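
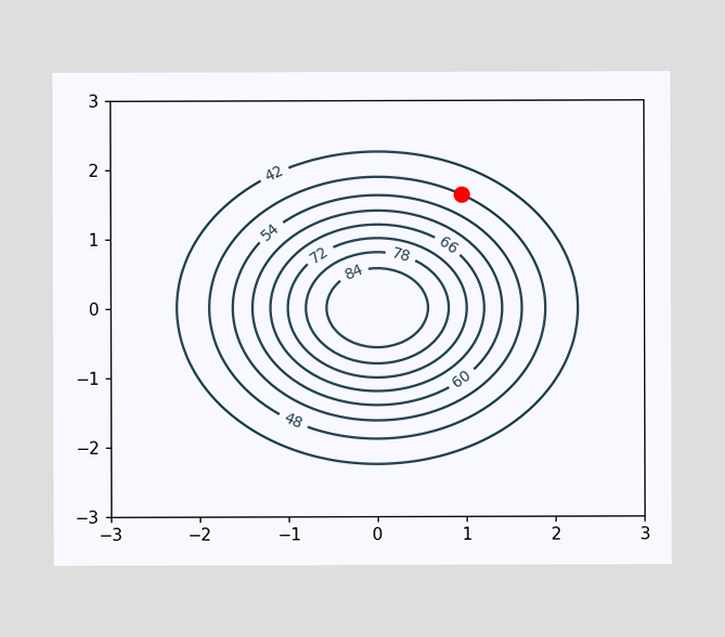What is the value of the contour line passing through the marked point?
48

The marked point sits on the contour labelled 48.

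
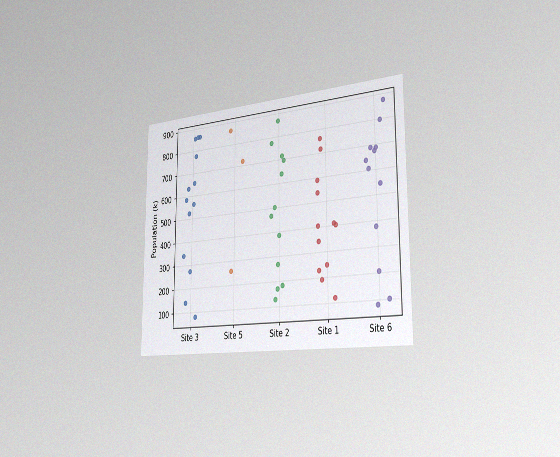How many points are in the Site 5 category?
3

The chart is viewed slightly from the right, with some photo noise. Counting the markers in the Site 5 column gives 3.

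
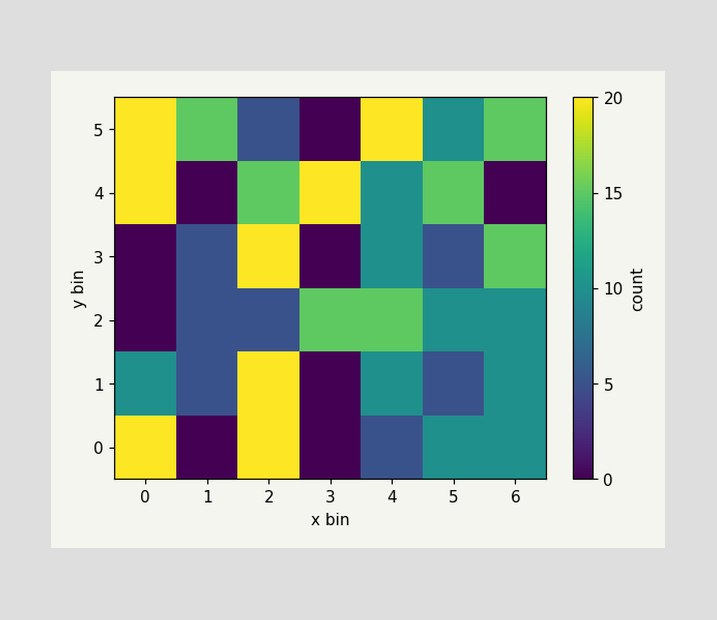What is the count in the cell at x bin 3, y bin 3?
0

Matching the cell (3, 3) against the colorbar gives 0.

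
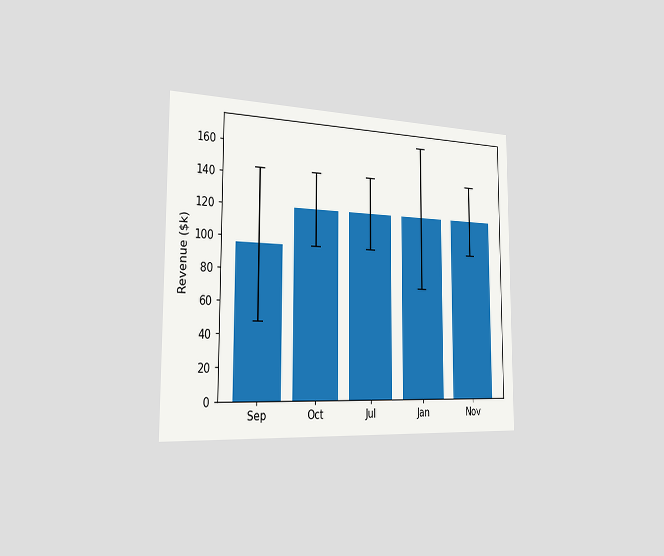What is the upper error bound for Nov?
The chart is viewed slightly from the left. The Nov bar's upper whisker reaches $144k.

$144k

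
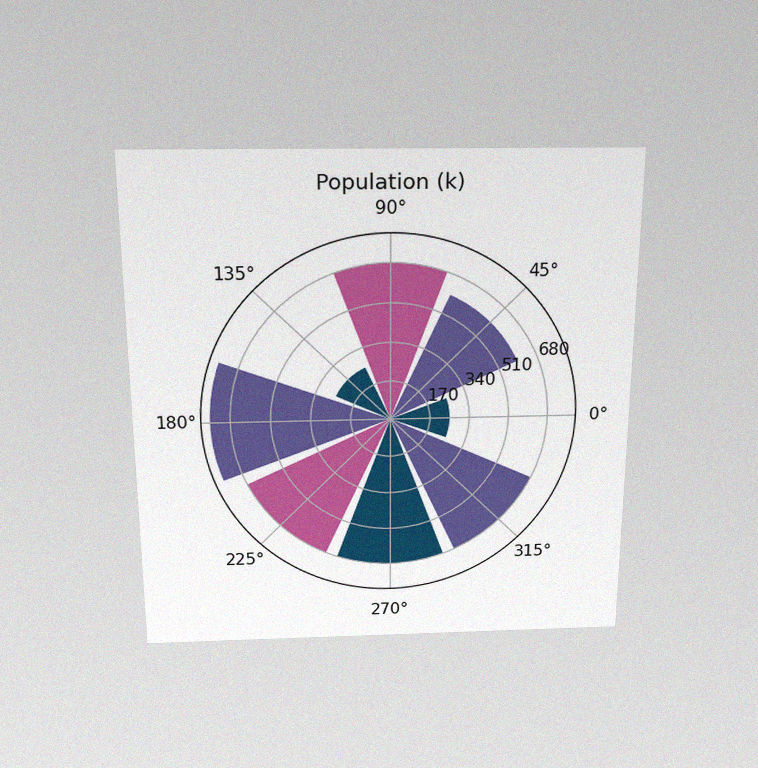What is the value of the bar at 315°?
The chart is viewed slightly from above, with some photo noise. The bar at 315° reaches 680k on the radial axis.

680k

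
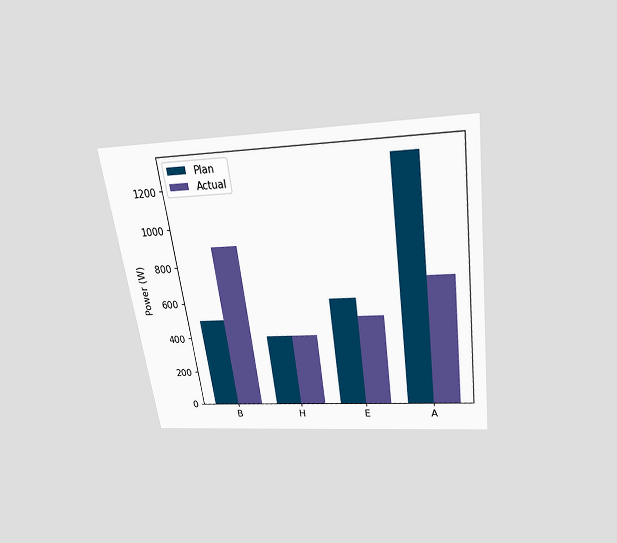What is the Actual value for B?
900W

The chart is tilted about 8° counter-clockwise and viewed slightly from above. The Actual bar at B reaches 900W on the y-axis.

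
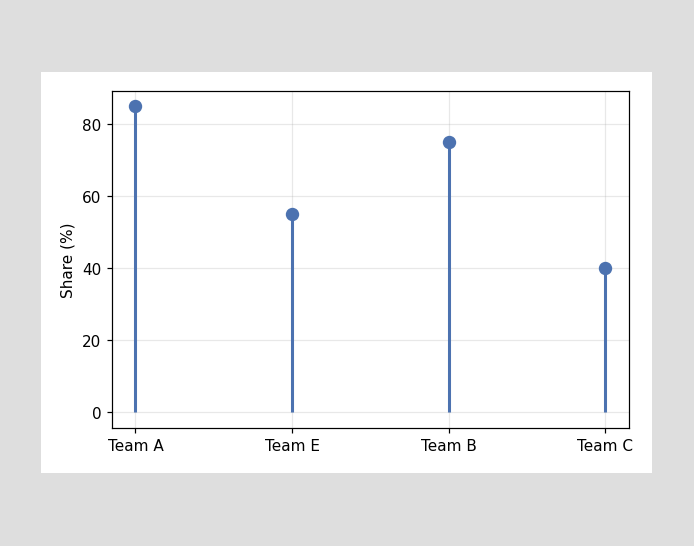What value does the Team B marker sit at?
75%

The Team B marker sits at 75%.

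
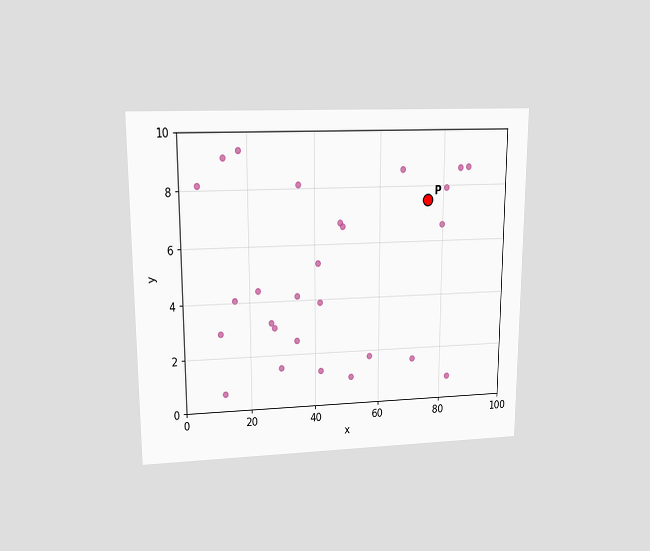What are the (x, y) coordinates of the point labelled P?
(75, 7.5)

The chart is viewed at a slight angle. Following the gridlines from P to each axis, P sits at (75, 7.5).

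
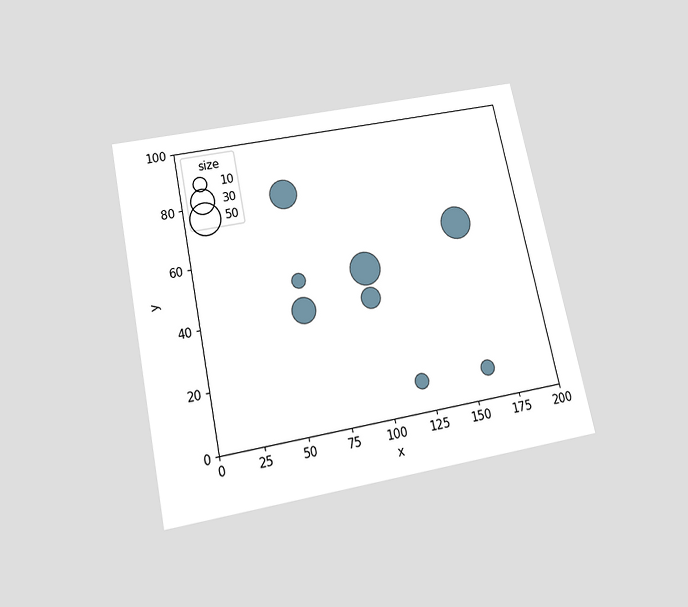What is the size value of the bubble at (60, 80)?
The chart is tilted about 12° counter-clockwise and viewed slightly from below. Matching the bubble at (60, 80) against the size legend gives 40.

40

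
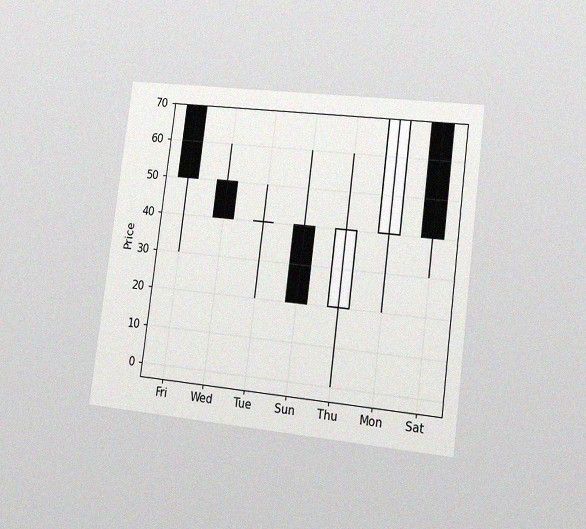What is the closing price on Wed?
40

The chart is tilted about 7° clockwise and viewed slightly from the right, with some photo noise. The Wed candle closes at 40.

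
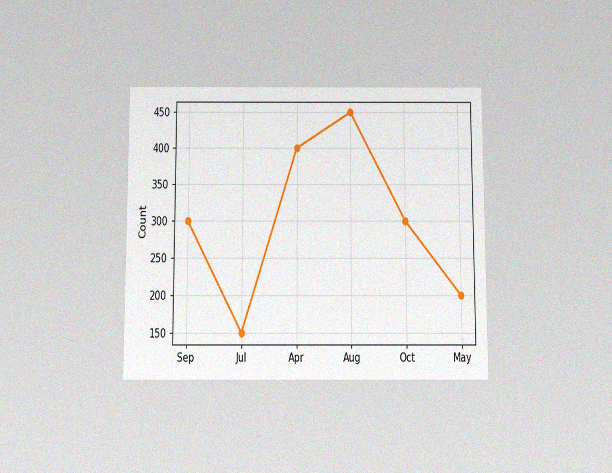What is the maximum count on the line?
The chart is viewed slightly from below, with some photo noise. The highest point is at Aug, and reading across to the y-axis gives 450.

450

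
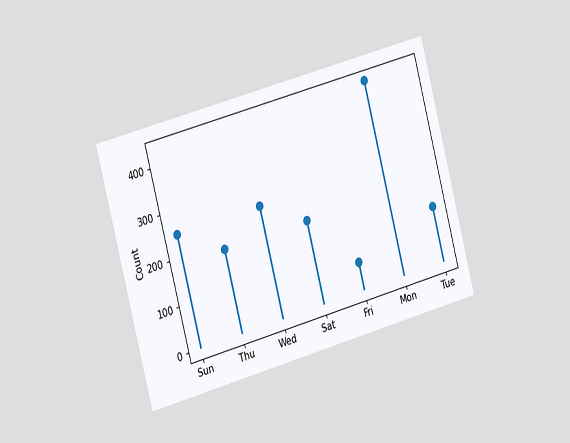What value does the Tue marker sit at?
The chart is tilted about 15° counter-clockwise and viewed slightly from the left. The Tue marker sits at 124.

124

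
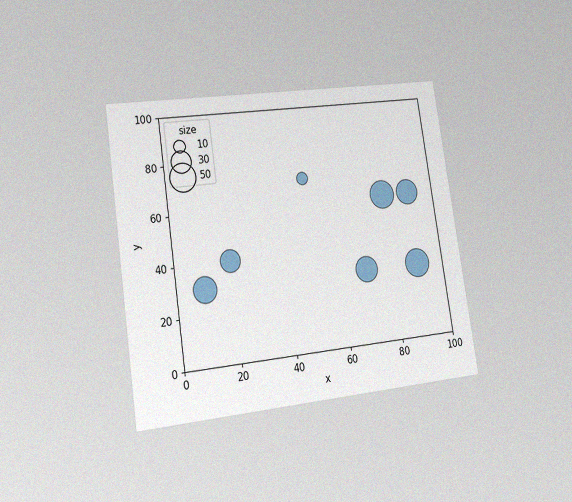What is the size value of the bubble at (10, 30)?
40

The chart is tilted about 8° counter-clockwise and viewed slightly from the left, with some photo noise. Matching the bubble at (10, 30) against the size legend gives 40.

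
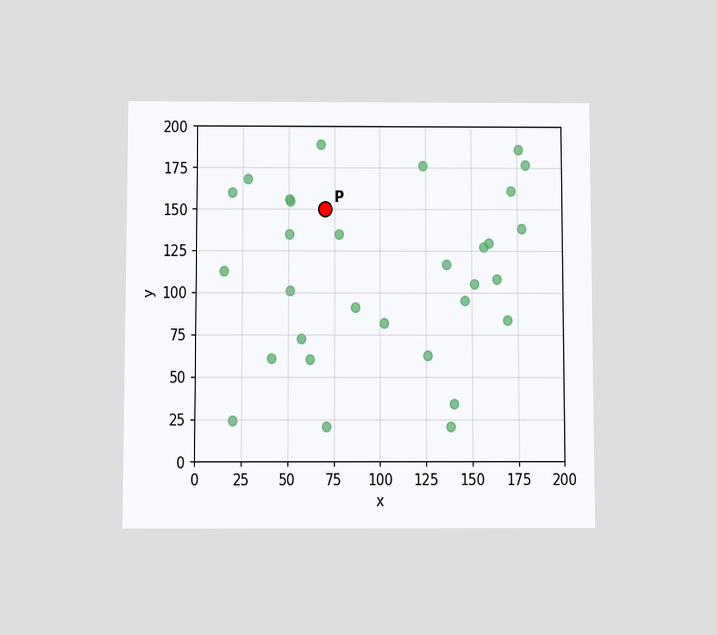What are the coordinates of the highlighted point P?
(70, 150)

The chart is viewed slightly from below. Following the gridlines from P to each axis, P sits at (70, 150).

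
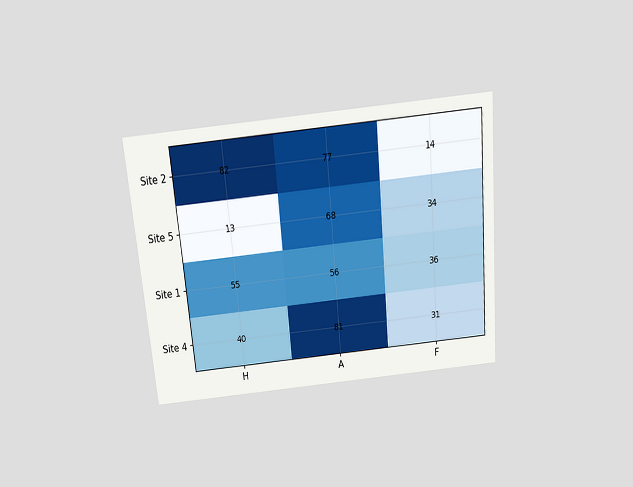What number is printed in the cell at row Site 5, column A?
The chart is tilted about 5° counter-clockwise and viewed slightly from above. The (Site 5, A) cell reads 68.

68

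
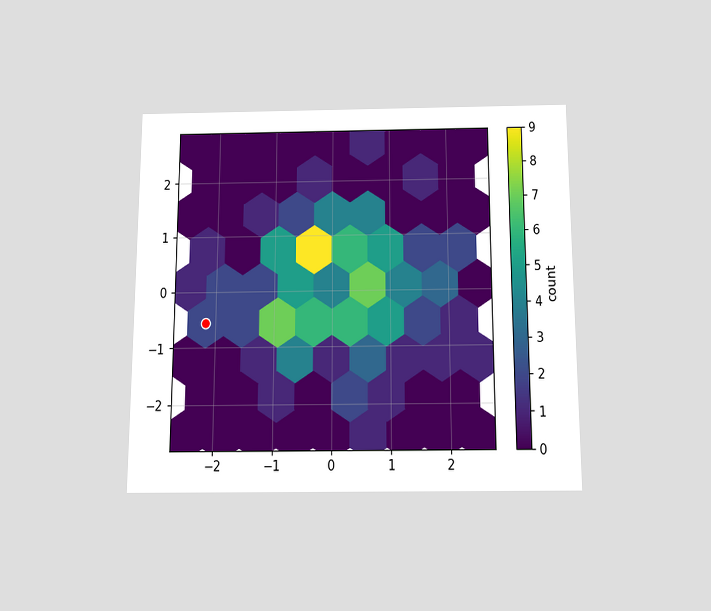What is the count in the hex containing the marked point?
2

The chart is viewed slightly from below. The marked hex reads 2 on the colorbar.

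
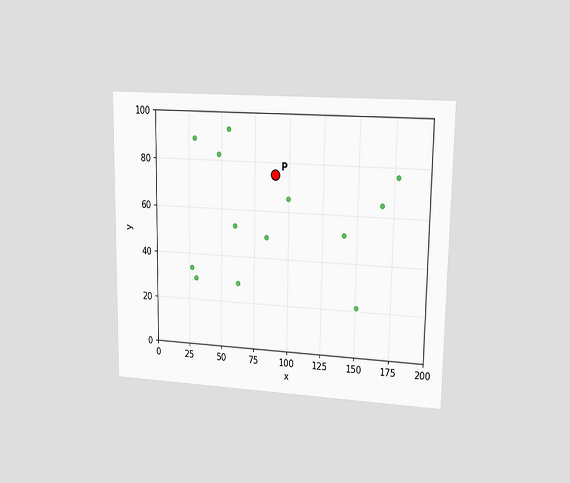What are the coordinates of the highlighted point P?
(90, 75)

The chart is viewed at a slight angle. Following the gridlines from P to each axis, P sits at (90, 75).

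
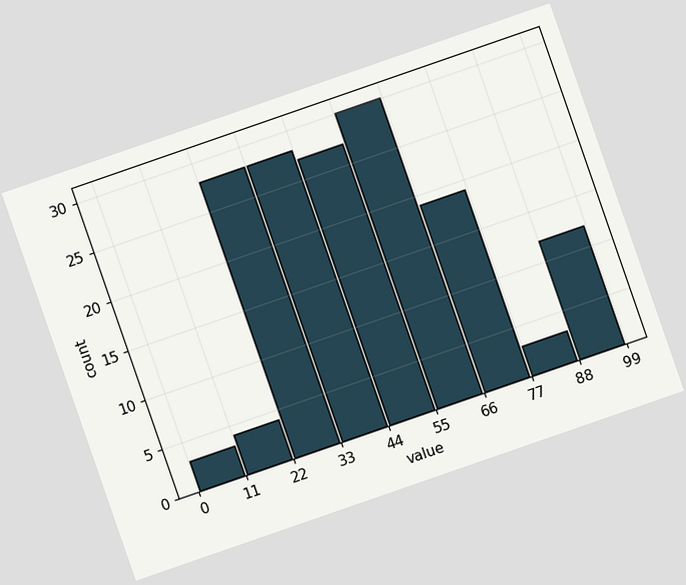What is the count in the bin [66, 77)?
The chart is tilted about 19° counter-clockwise. The [66, 77) bin has height 19.

19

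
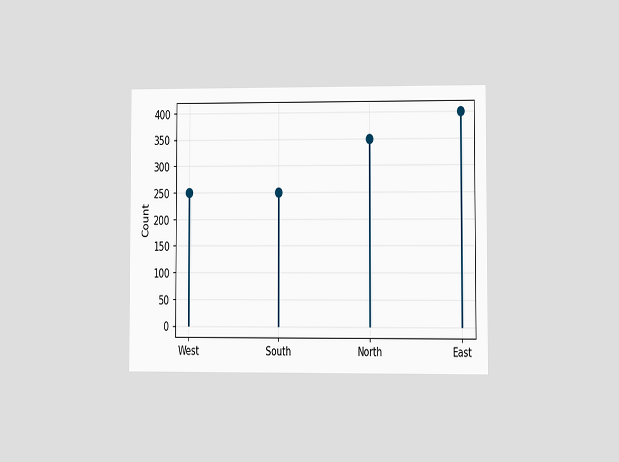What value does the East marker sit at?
400

The chart is viewed at a slight angle. The East marker sits at 400.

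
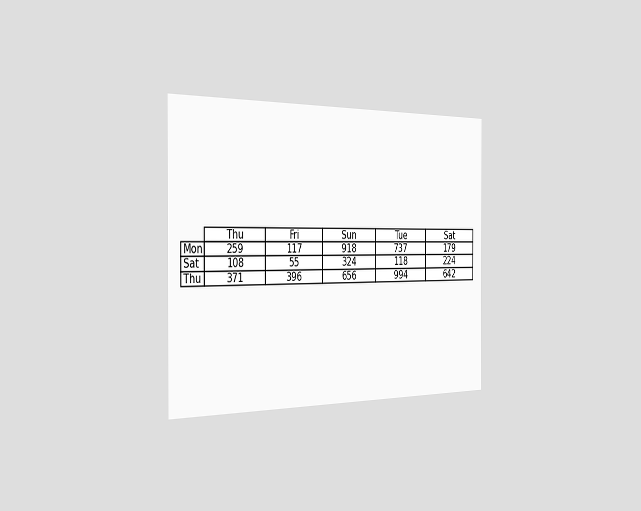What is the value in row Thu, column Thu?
The chart is viewed slightly from the left. The (Thu, Thu) cell reads 371.

371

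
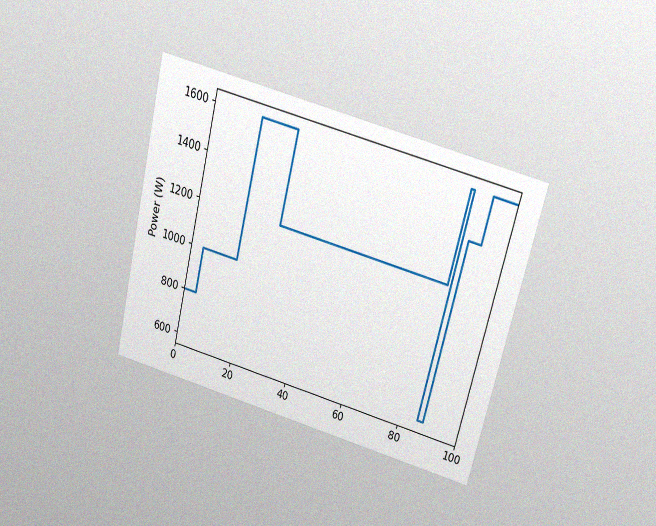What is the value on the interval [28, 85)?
The chart is tilted about 14° clockwise and viewed slightly from above, with some photo noise. On [28, 85) the step sits at 1200W.

1200W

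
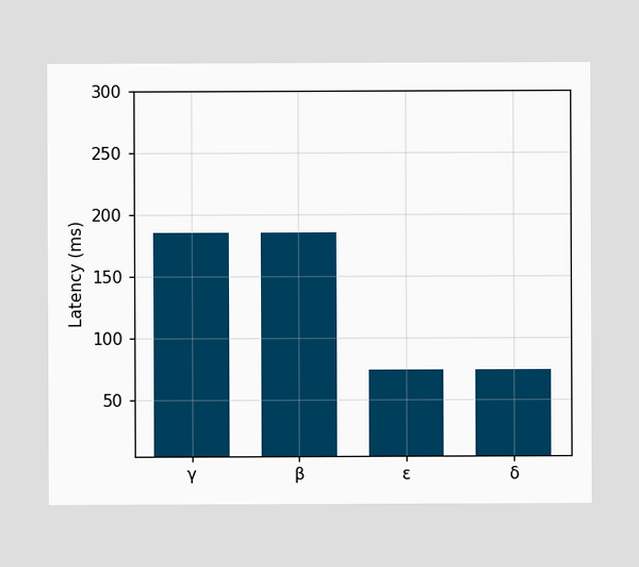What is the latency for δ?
74ms

Reading along the chart's y-axis, the δ bar reaches 74ms.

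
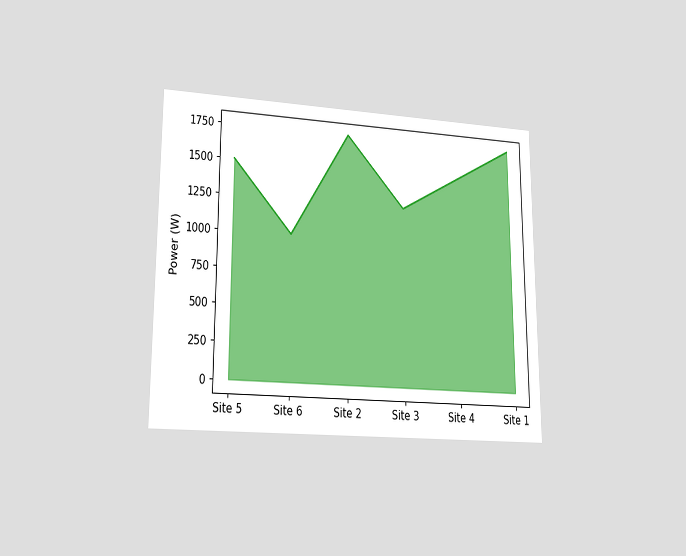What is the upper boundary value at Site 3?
1250W

The chart is viewed at a slight angle. At Site 3 the upper boundary is at 1250W.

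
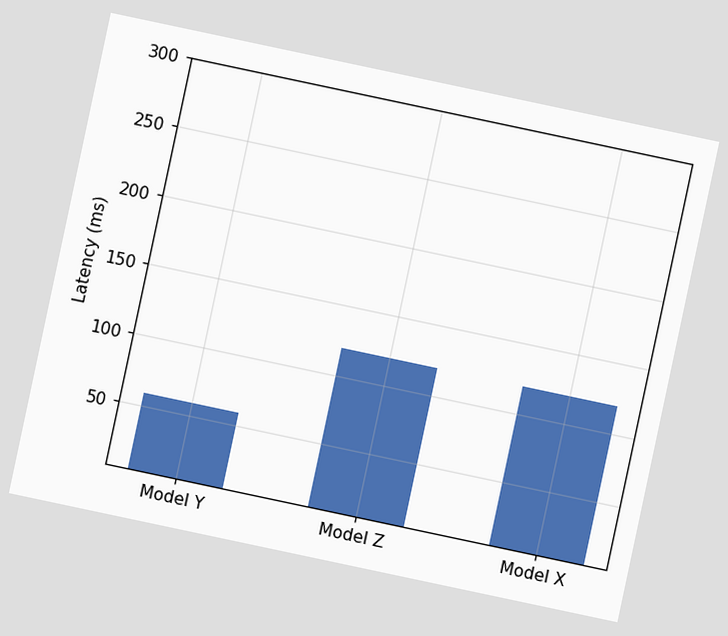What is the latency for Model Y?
The chart is tilted about 12° clockwise. Reading along the chart's y-axis, the Model Y bar reaches 60ms.

60ms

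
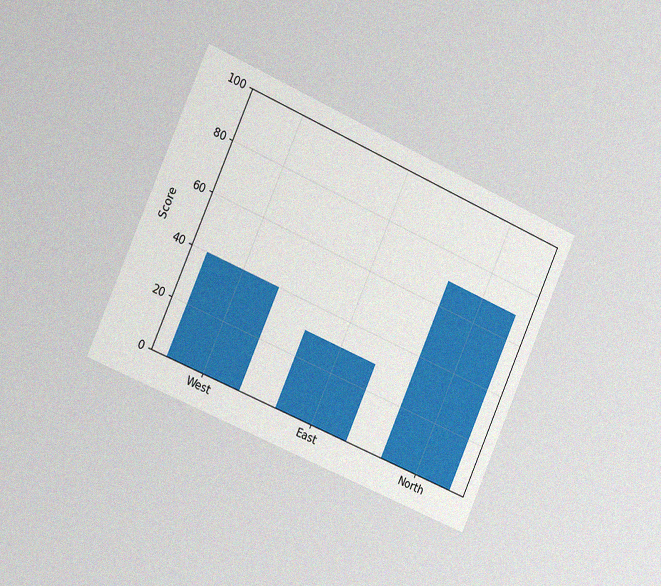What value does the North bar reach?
70

The chart is tilted about 24° clockwise and viewed slightly from the left, with some photo noise. Reading along the chart's y-axis, the North bar reaches 70.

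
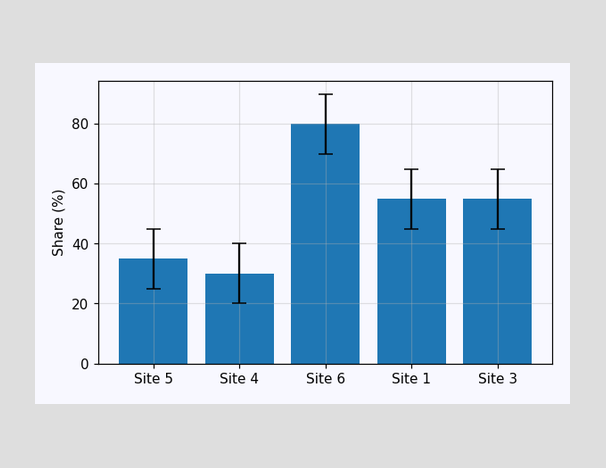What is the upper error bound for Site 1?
The Site 1 bar's upper whisker reaches 65%.

65%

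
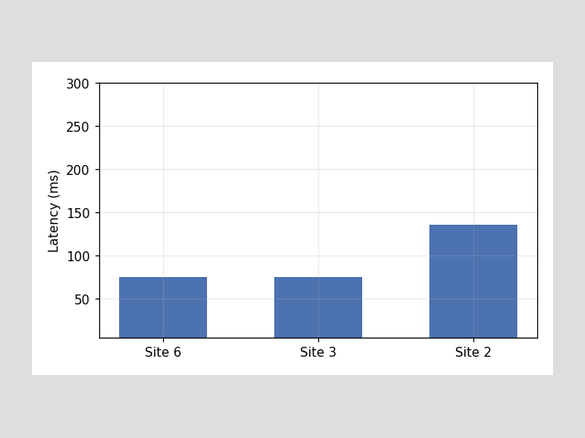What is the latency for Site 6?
75ms

Reading along the chart's y-axis, the Site 6 bar reaches 75ms.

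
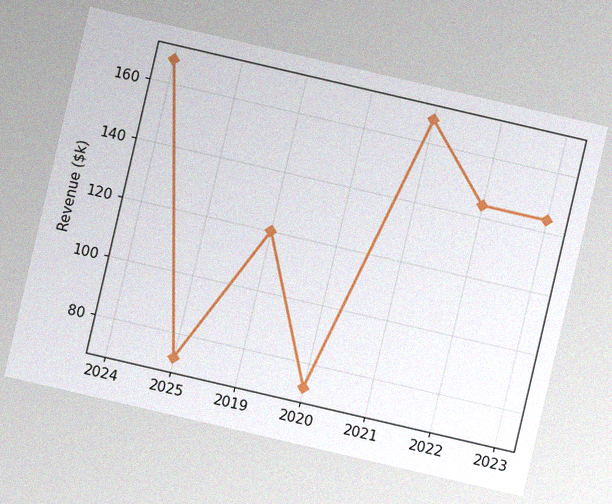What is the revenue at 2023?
The chart is tilted about 13° clockwise, with some photo noise. At 2023, the line is at $144k.

$144k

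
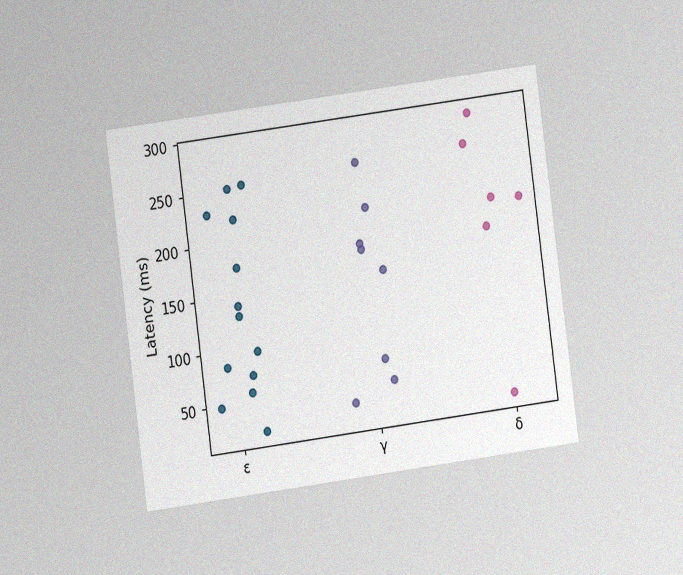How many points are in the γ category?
8

The chart is tilted about 8° counter-clockwise and viewed at a slight angle, with some photo noise. Counting the markers in the γ column gives 8.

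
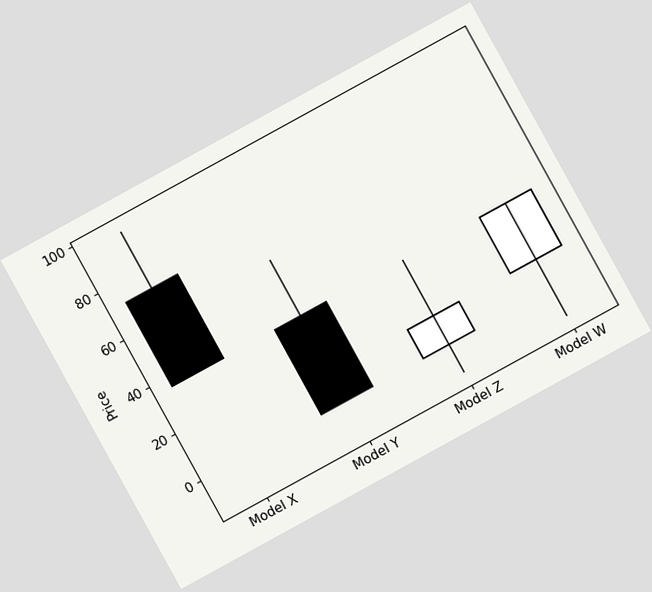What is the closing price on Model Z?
12

The chart is tilted about 29° counter-clockwise. The Model Z candle closes at 12.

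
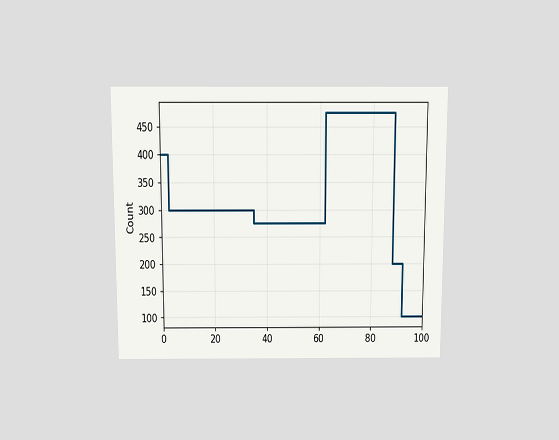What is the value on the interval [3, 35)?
300

The chart is viewed slightly from above. On [3, 35) the step sits at 300.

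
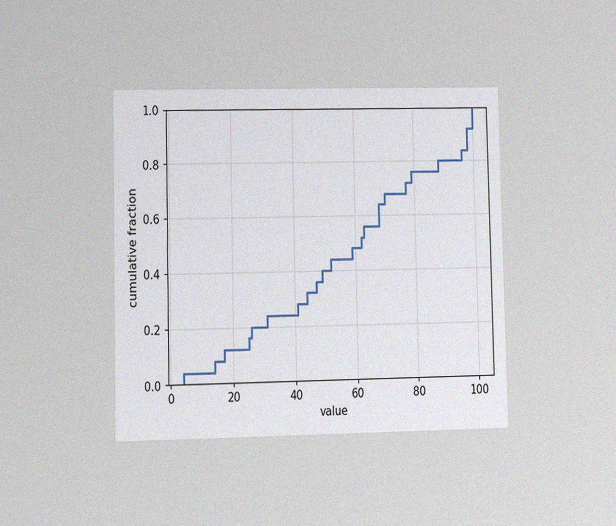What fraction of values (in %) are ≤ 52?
The chart is viewed at a slight angle, with some photo noise. At x=52 the ECDF step is at 44%.

44%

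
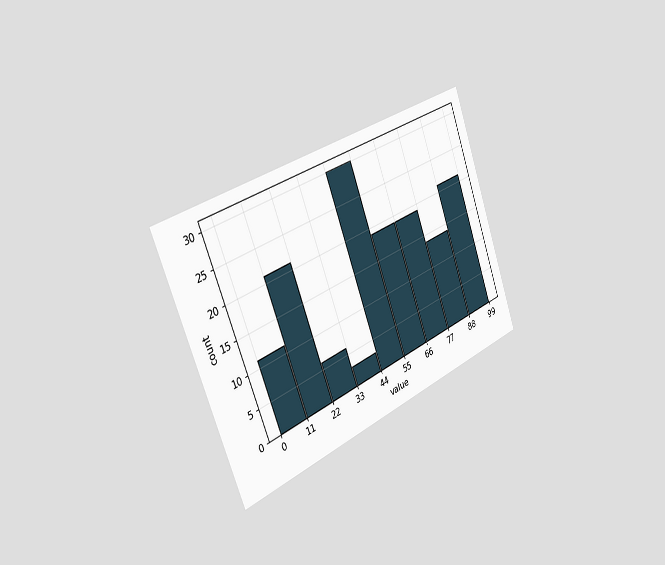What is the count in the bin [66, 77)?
19

The chart is tilted about 21° counter-clockwise and viewed slightly from the left. The [66, 77) bin has height 19.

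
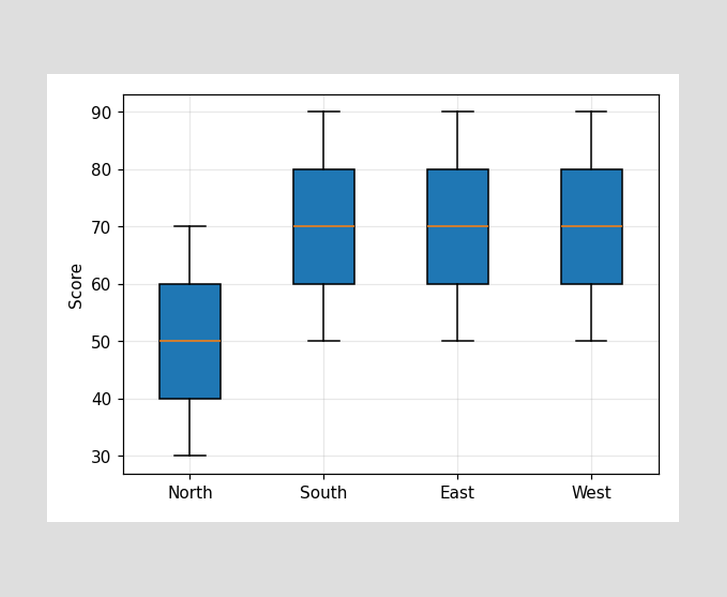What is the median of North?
The median line in the North box sits at 50.

50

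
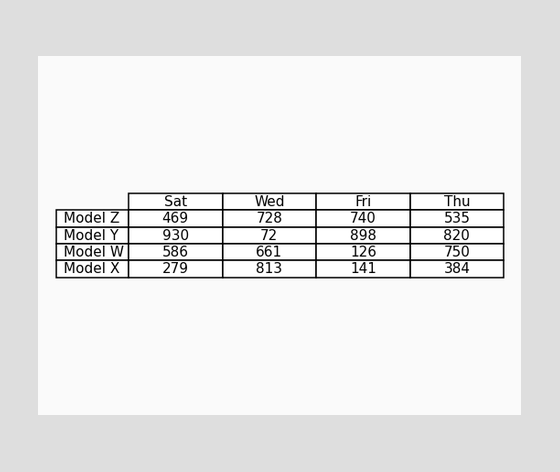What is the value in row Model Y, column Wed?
72

The (Model Y, Wed) cell reads 72.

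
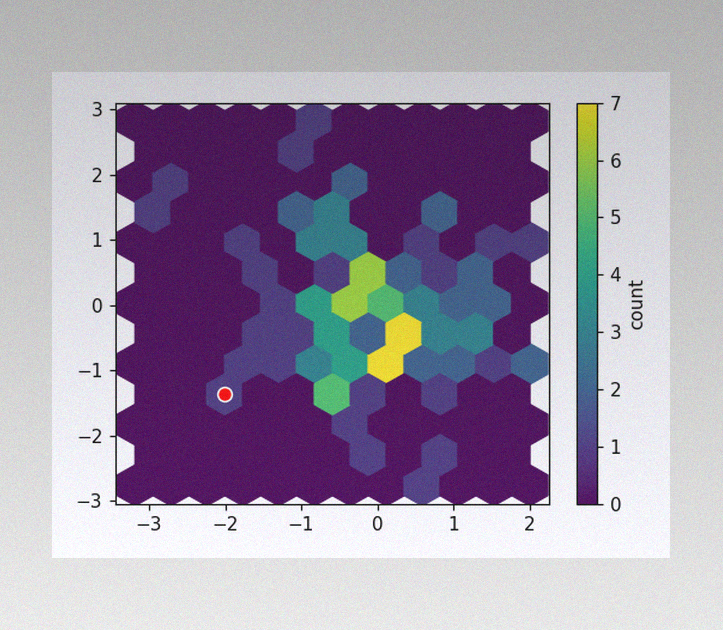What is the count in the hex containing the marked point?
The image has some photo noise and uneven lighting. The marked hex reads 1 on the colorbar.

1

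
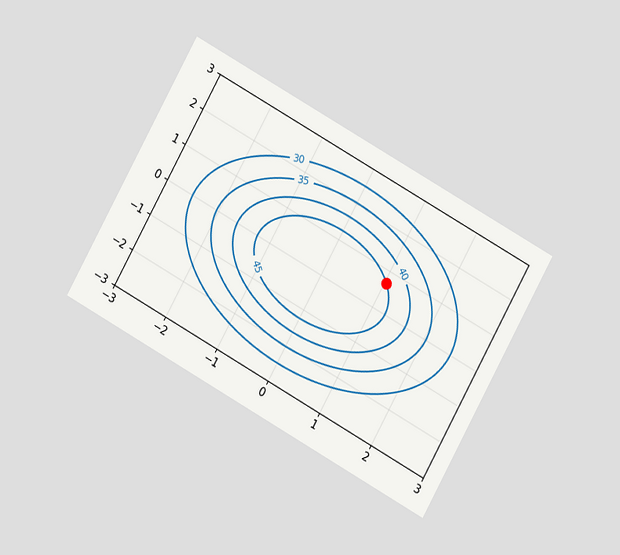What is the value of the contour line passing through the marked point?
45

The chart is tilted about 29° clockwise and viewed at a slight angle. The marked point sits on the contour labelled 45.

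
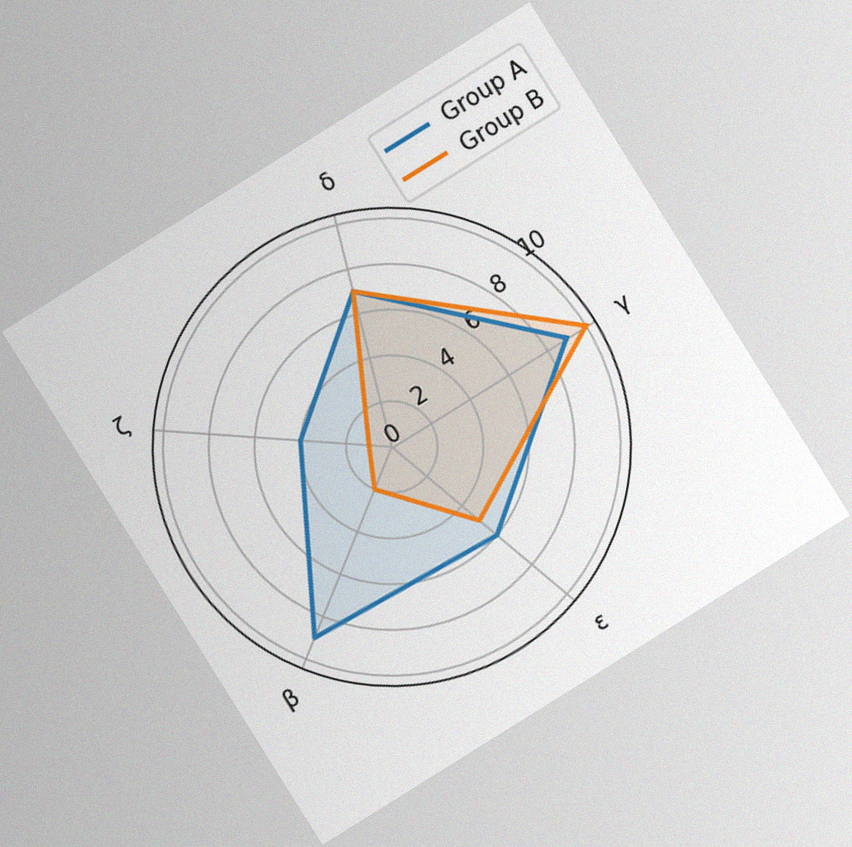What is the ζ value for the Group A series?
4

The chart is tilted about 32° counter-clockwise, with some photo noise. On the ζ axis, Group A reaches 4.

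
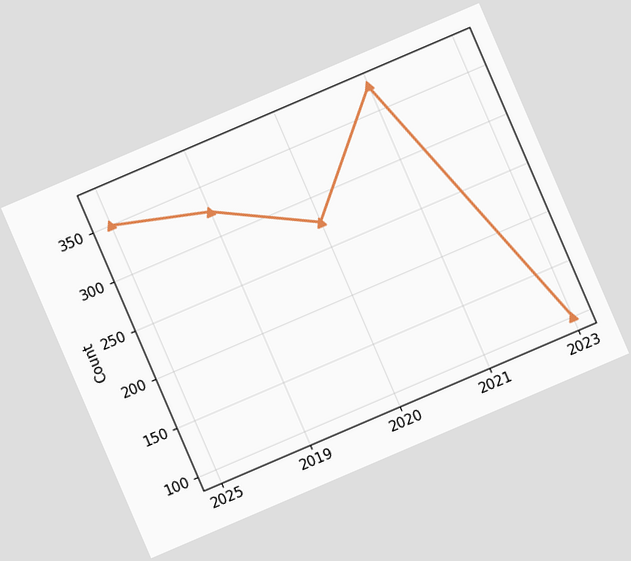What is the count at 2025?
The chart is tilted about 23° counter-clockwise. At 2025, the line is at 350.

350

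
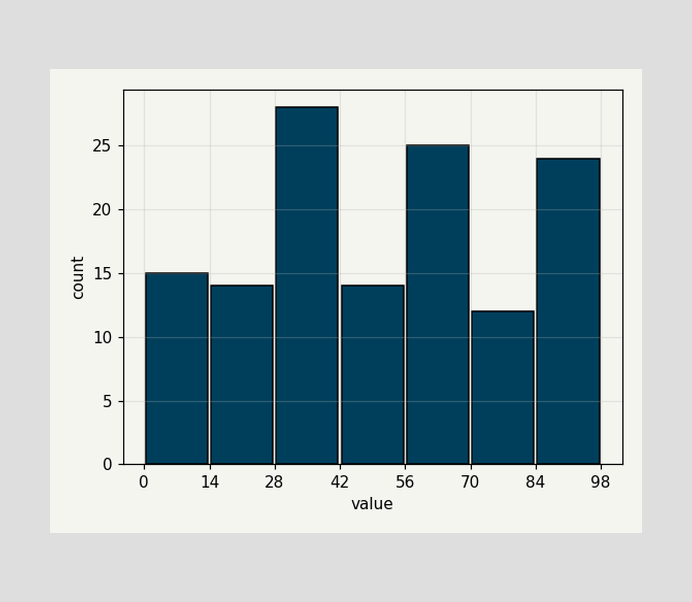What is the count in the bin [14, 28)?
The [14, 28) bin has height 14.

14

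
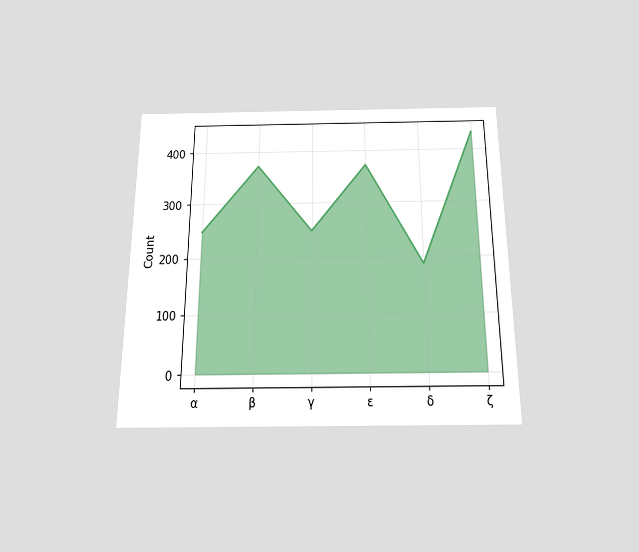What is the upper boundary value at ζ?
434

The chart is viewed slightly from below. At ζ the upper boundary is at 434.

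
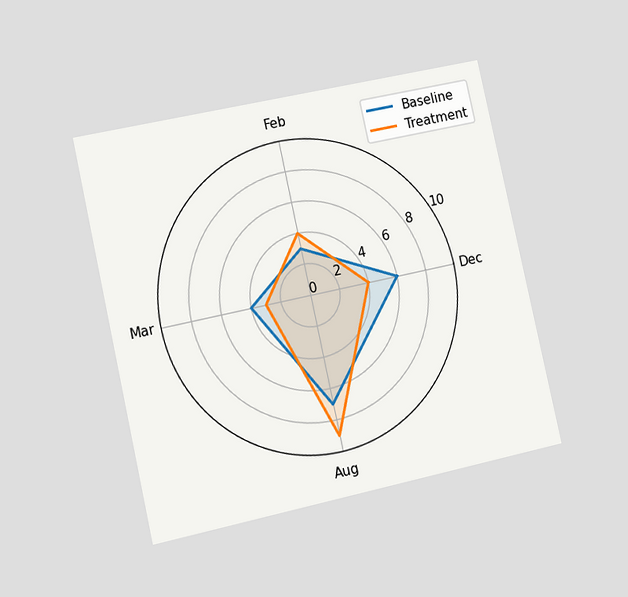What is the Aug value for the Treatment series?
9

The chart is tilted about 12° counter-clockwise and viewed slightly from the left. On the Aug axis, Treatment reaches 9.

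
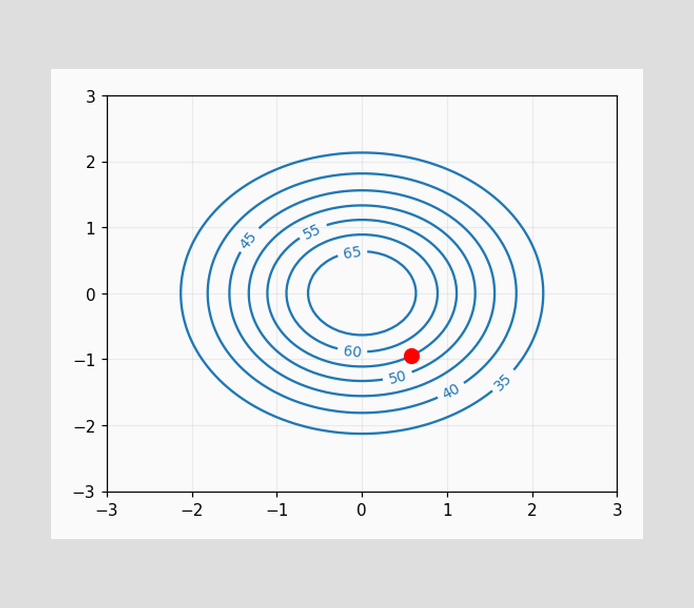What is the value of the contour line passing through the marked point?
The marked point sits on the contour labelled 55.

55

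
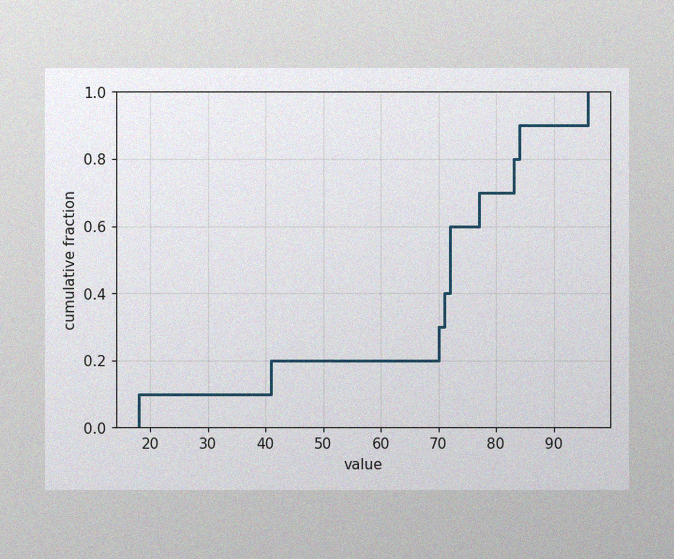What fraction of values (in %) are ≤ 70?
30%

The image has some photo noise and uneven lighting. At x=70 the ECDF step is at 30%.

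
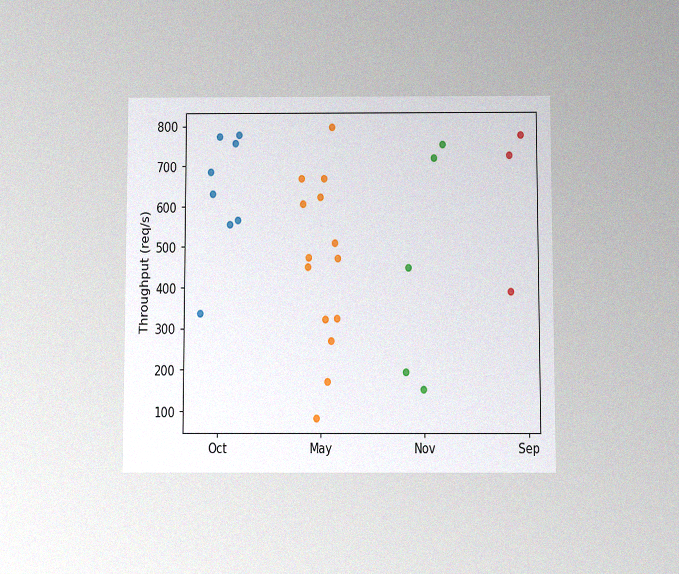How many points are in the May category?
14

The chart is viewed slightly from below, with some photo noise. Counting the markers in the May column gives 14.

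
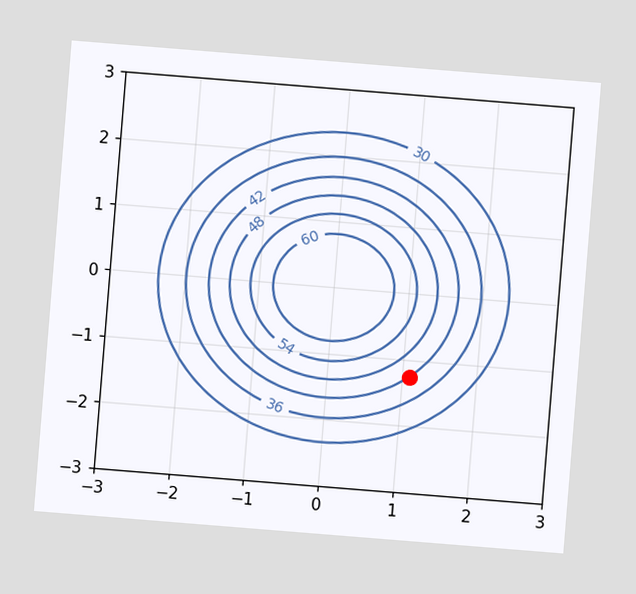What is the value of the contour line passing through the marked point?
42

The chart is tilted about 5° clockwise. The marked point sits on the contour labelled 42.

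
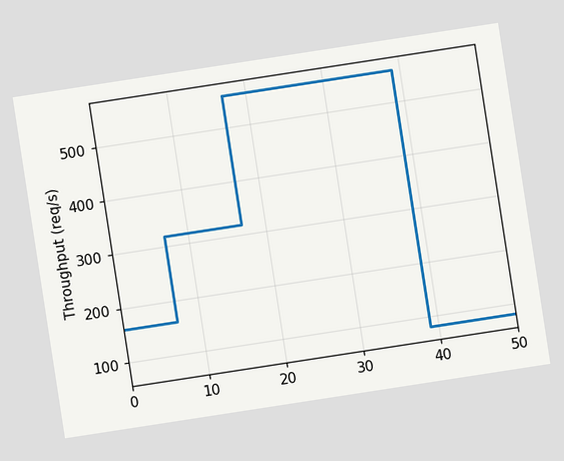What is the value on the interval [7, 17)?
320req/s

The chart is tilted about 9° counter-clockwise. On [7, 17) the step sits at 320req/s.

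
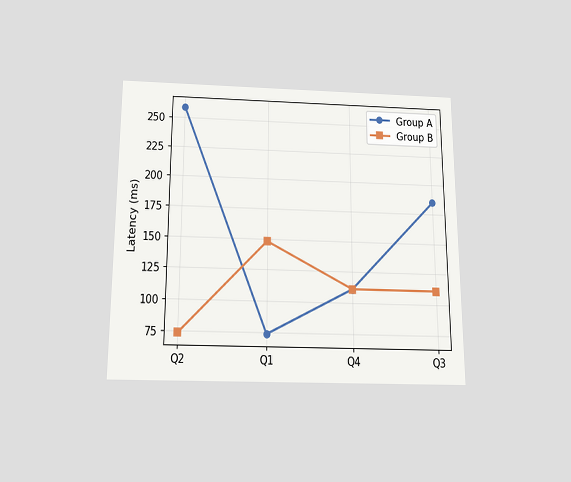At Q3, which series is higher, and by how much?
The chart is viewed slightly from below. At Q3, Group A sits above the other line by 74ms.

Group A, by 74ms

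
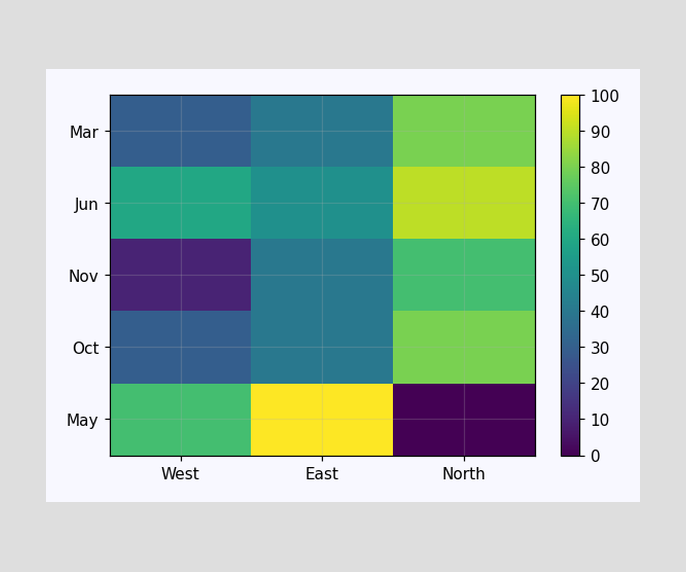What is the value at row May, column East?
100

Matching cell (May, East) against the colorbar gives 100.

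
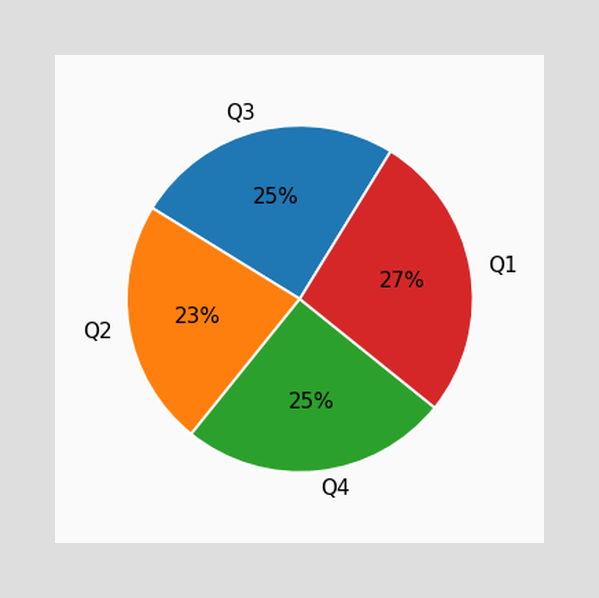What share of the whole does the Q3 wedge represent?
25%

The Q3 slice takes up 25% of the pie.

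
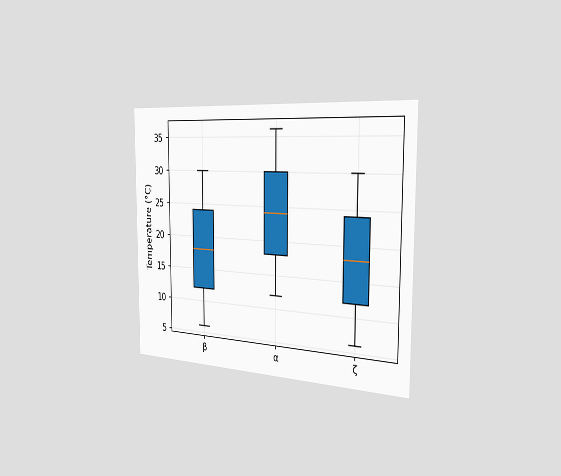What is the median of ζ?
The chart is viewed slightly from the right. The median line in the ζ box sits at 18°C.

18°C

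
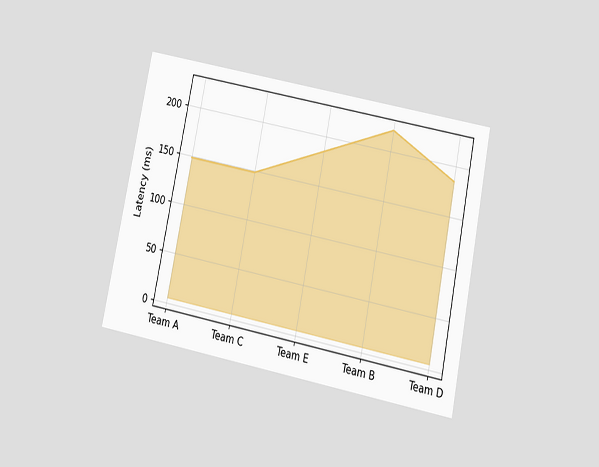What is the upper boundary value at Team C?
148ms

The chart is tilted about 11° clockwise and viewed slightly from below. At Team C the upper boundary is at 148ms.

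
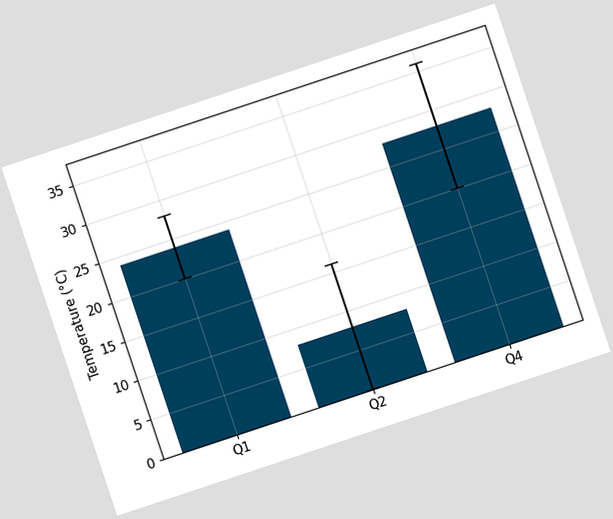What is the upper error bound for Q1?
The chart is tilted about 18° counter-clockwise. The Q1 bar's upper whisker reaches 28°C.

28°C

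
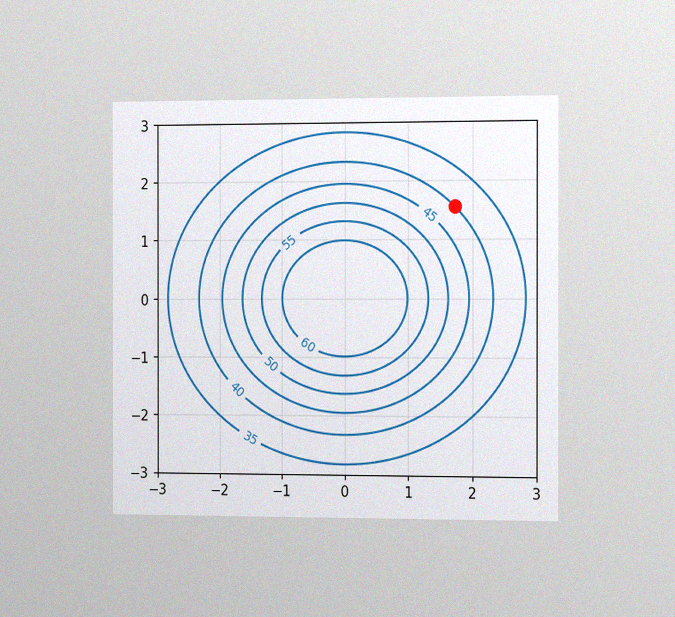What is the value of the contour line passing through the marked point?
The chart is viewed slightly from the right, with some photo noise. The marked point sits on the contour labelled 40.

40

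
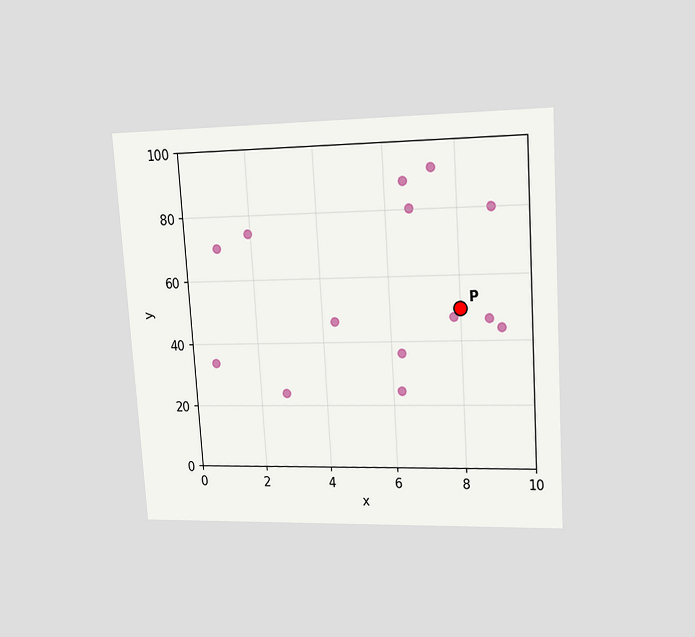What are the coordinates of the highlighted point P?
The chart is tilted about 4° counter-clockwise and viewed at a slight angle. Following the gridlines from P to each axis, P sits at (8, 50).

(8, 50)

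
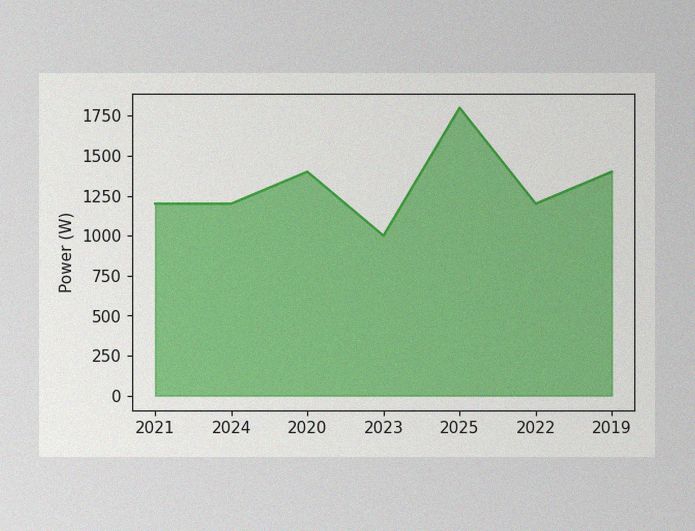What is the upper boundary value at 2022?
1200W

The image has some photo noise and uneven lighting. At 2022 the upper boundary is at 1200W.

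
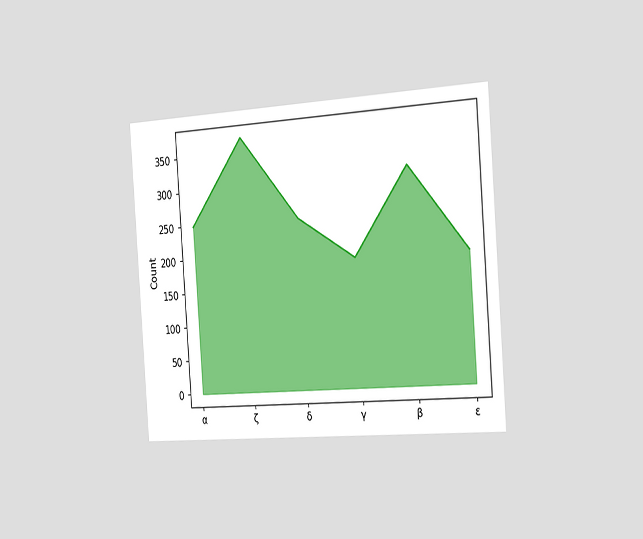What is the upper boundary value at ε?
The chart is tilted about 4° counter-clockwise and viewed slightly from the right. At ε the upper boundary is at 186.

186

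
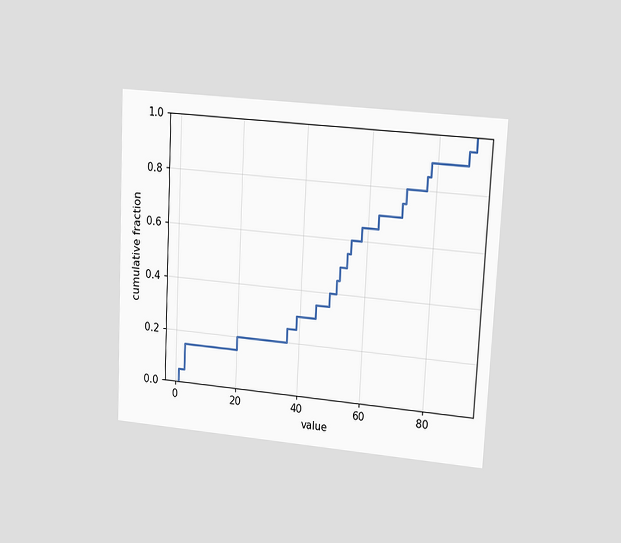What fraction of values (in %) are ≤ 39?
30%

The chart is tilted about 3° clockwise and viewed at a slight angle. At x=39 the ECDF step is at 30%.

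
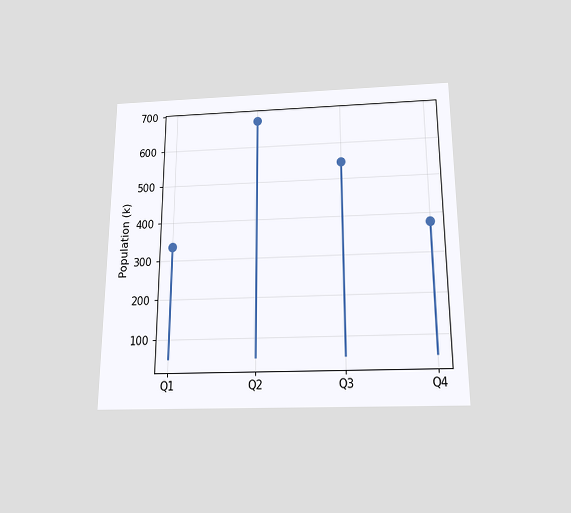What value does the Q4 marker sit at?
378k

The chart is viewed slightly from below. The Q4 marker sits at 378k.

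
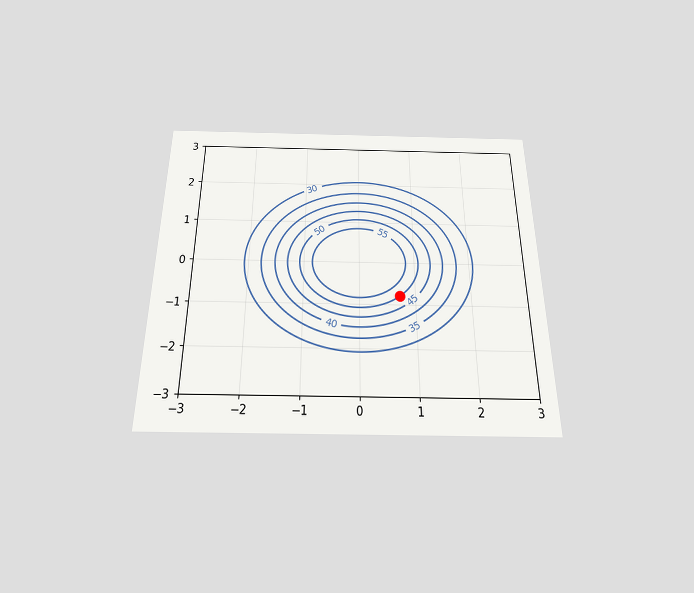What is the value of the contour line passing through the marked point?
50

The chart is viewed slightly from below. The marked point sits on the contour labelled 50.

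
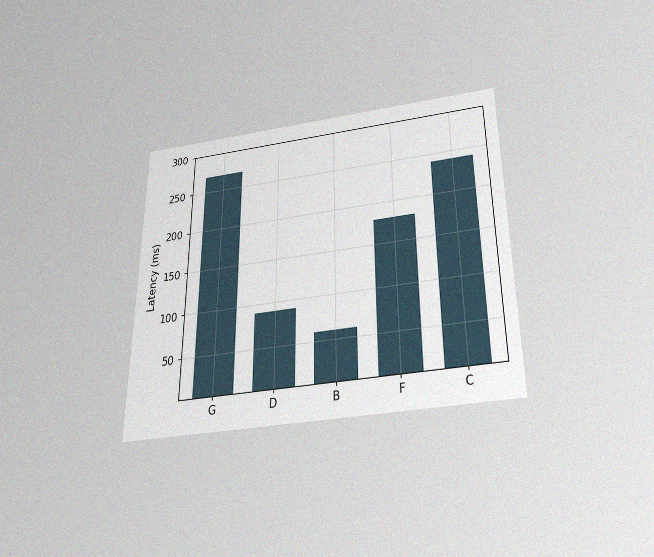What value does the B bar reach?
The chart is viewed slightly from below, with some photo noise. Reading along the chart's y-axis, the B bar reaches 60ms.

60ms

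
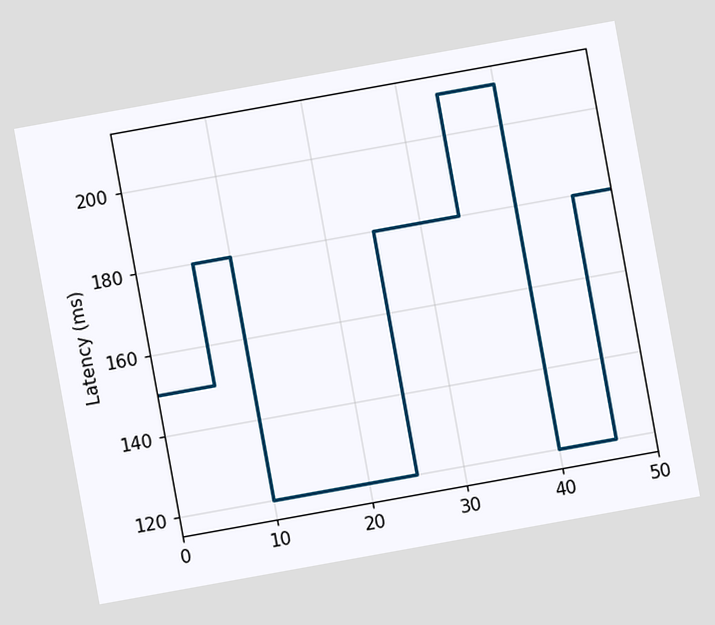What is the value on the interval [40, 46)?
120ms

The chart is tilted about 10° counter-clockwise. On [40, 46) the step sits at 120ms.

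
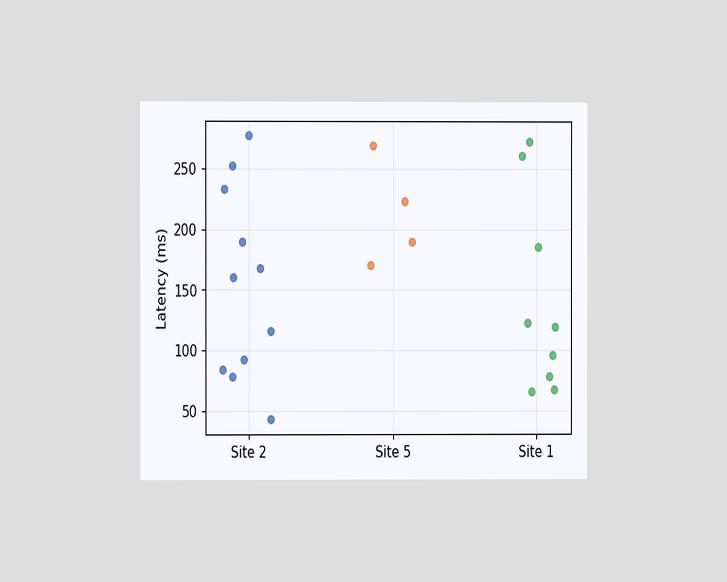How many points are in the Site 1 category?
9

The chart is viewed at a slight angle. Counting the markers in the Site 1 column gives 9.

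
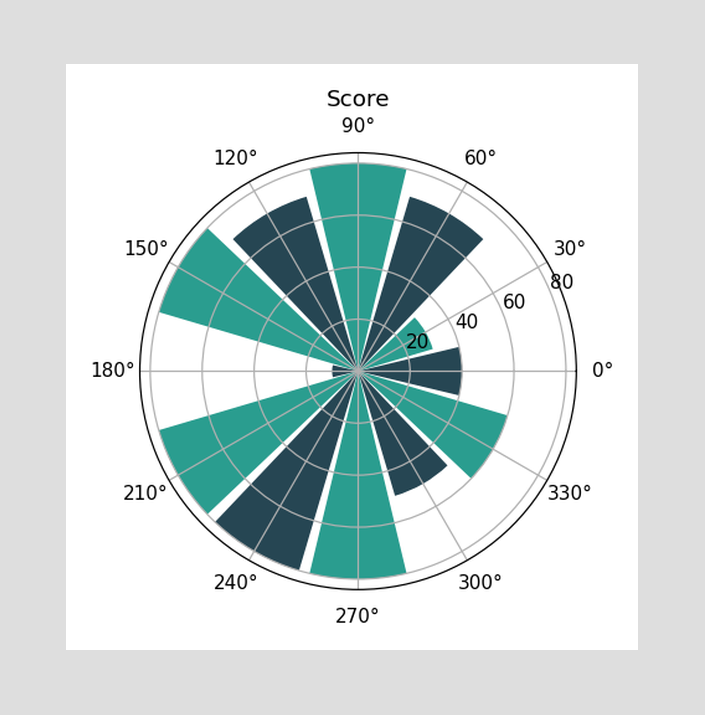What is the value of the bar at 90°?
The bar at 90° reaches 80 on the radial axis.

80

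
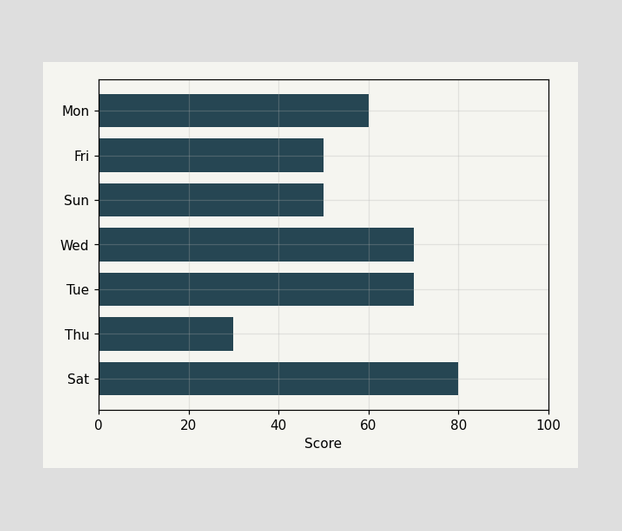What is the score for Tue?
Reading along the chart's x-axis, the Tue bar reaches 70.

70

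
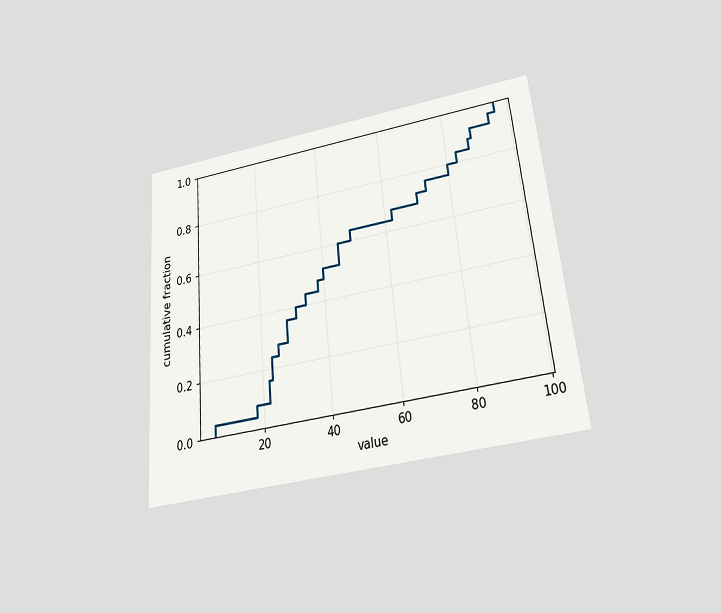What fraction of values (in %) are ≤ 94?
The chart is tilted about 5° counter-clockwise and viewed slightly from below. At x=94 the ECDF step is at 96%.

96%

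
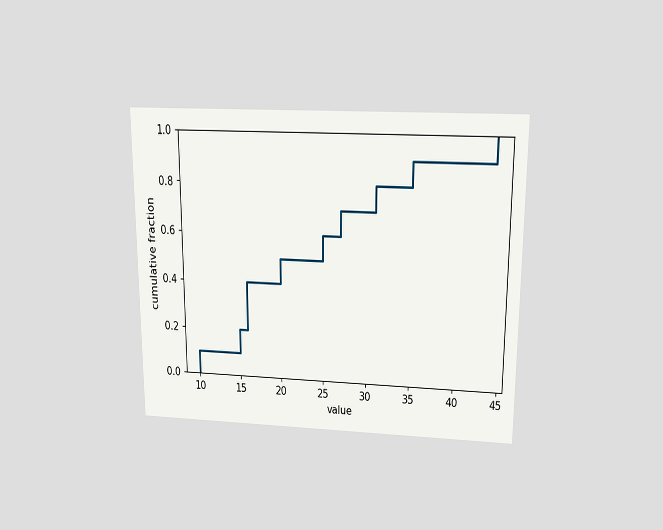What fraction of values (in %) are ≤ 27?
70%

The chart is viewed slightly from above. At x=27 the ECDF step is at 70%.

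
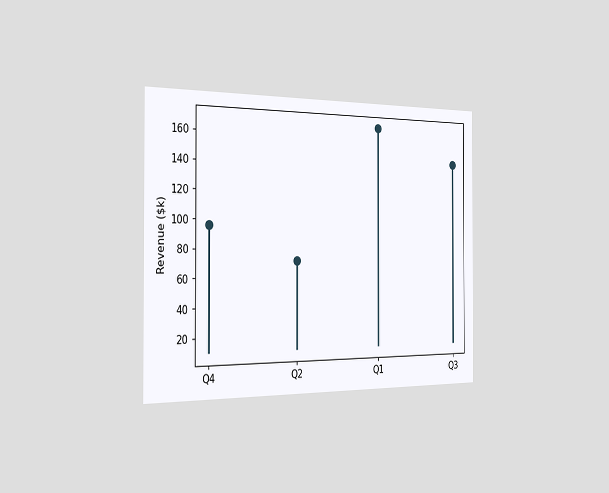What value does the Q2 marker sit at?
The chart is viewed slightly from the left. The Q2 marker sits at $72k.

$72k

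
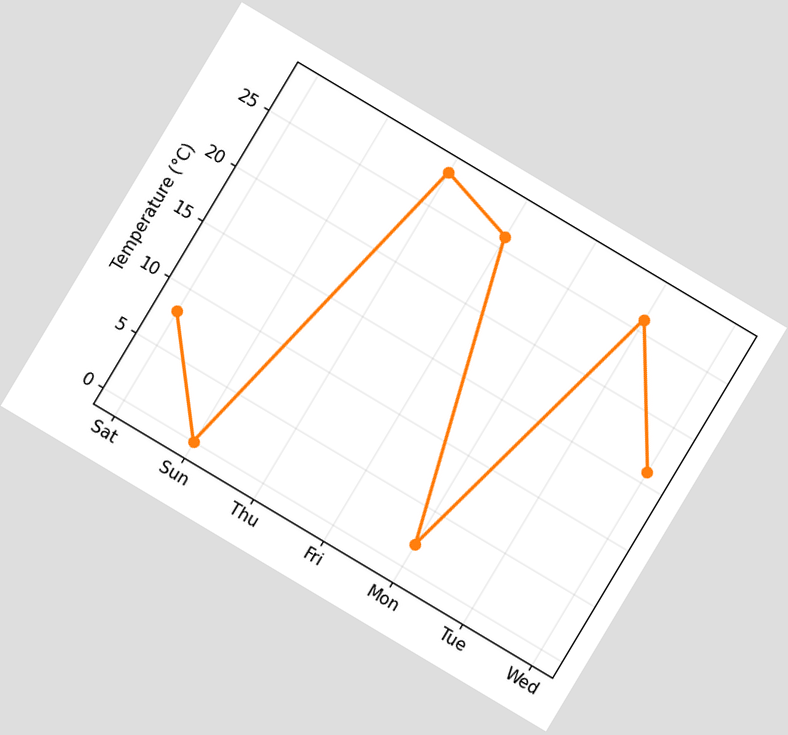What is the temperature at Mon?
The chart is tilted about 31° clockwise. At Mon, the line is at 2°C.

2°C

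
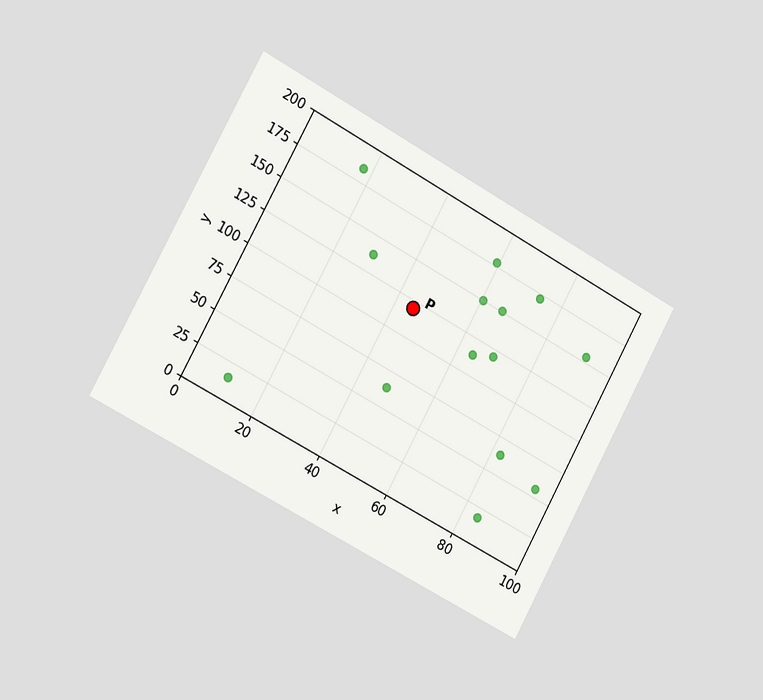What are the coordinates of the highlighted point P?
The chart is tilted about 29° clockwise and viewed slightly from the left. Following the gridlines from P to each axis, P sits at (45, 120).

(45, 120)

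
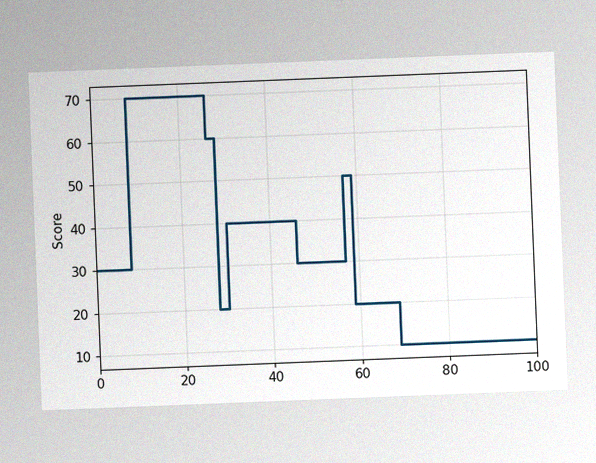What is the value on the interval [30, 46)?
40

The chart is tilted about 2° counter-clockwise, with some photo noise. On [30, 46) the step sits at 40.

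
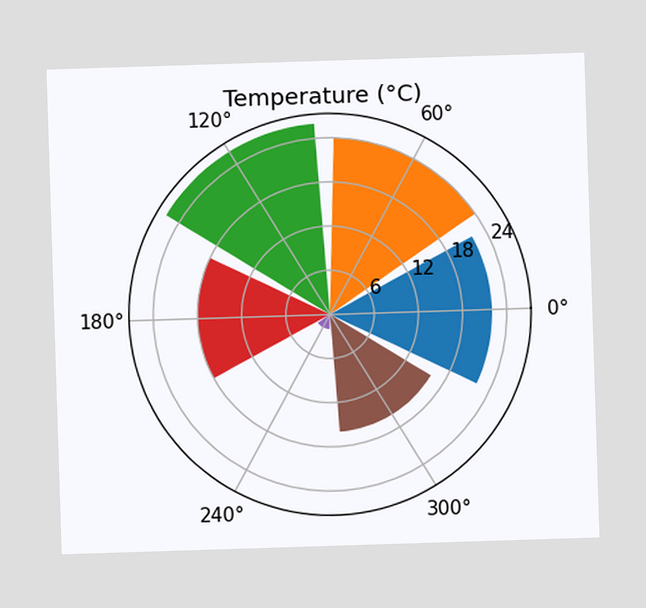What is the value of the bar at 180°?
18°C

The bar at 180° reaches 18°C on the radial axis.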